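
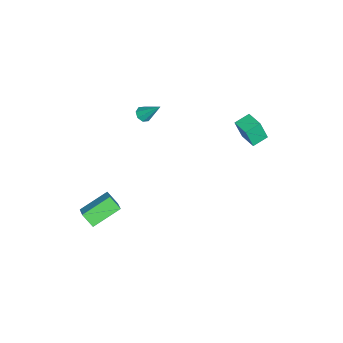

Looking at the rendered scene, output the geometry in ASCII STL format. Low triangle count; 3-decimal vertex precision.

solid 
facet normal -0.680 -0.718 -0.149
outer loop
vertex -2.552 3.045 3.283
vertex -3.277 3.672 3.568
vertex -2.705 3.461 1.976
endloop
endfacet
facet normal 0.725 -0.627 -0.285
outer loop
vertex -1.903 4.308 2.152
vertex -2.552 3.045 3.283
vertex -2.705 3.461 1.976
endloop
endfacet
facet normal -0.680 -0.718 -0.149
outer loop
vertex -2.705 3.461 1.976
vertex -3.277 3.672 3.568
vertex -3.43 4.088 2.261
endloop
endfacet
facet normal -0.111 0.302 -0.947
outer loop
vertex -3.43 4.088 2.261
vertex -1.903 4.308 2.152
vertex -2.705 3.461 1.976
endloop
endfacet
facet normal 0.111 -0.302 0.947
outer loop
vertex -2.552 3.045 3.283
vertex -2.475 4.519 3.744
vertex -3.277 3.672 3.568
endloop
endfacet
facet normal 0.725 -0.627 -0.285
outer loop
vertex -1.75 3.892 3.459
vertex -2.552 3.045 3.283
vertex -1.903 4.308 2.152
endloop
endfacet
facet normal 0.111 -0.302 0.947
outer loop
vertex -1.75 3.892 3.459
vertex -2.475 4.519 3.744
vertex -2.552 3.045 3.283
endloop
endfacet
facet normal -0.725 0.627 0.285
outer loop
vertex -3.277 3.672 3.568
vertex -2.475 4.519 3.744
vertex -3.43 4.088 2.261
endloop
endfacet
facet normal -0.111 0.302 -0.947
outer loop
vertex -2.628 4.935 2.437
vertex -1.903 4.308 2.152
vertex -3.43 4.088 2.261
endloop
endfacet
facet normal -0.725 0.627 0.285
outer loop
vertex -3.43 4.088 2.261
vertex -2.475 4.519 3.744
vertex -2.628 4.935 2.437
endloop
endfacet
facet normal 0.680 0.718 0.149
outer loop
vertex -2.628 4.935 2.437
vertex -1.75 3.892 3.459
vertex -1.903 4.308 2.152
endloop
endfacet
facet normal 0.680 0.718 0.149
outer loop
vertex -2.475 4.519 3.744
vertex -1.75 3.892 3.459
vertex -2.628 4.935 2.437
endloop
endfacet
facet normal -0.640 0.639 0.427
outer loop
vertex 2.819 -2.587 0.596
vertex 3.652 -2.143 1.181
vertex 2.984 -1.936 -0.131
endloop
endfacet
facet normal -0.750 -0.399 -0.528
outer loop
vertex 4.168 -3.117 -0.921
vertex 2.819 -2.587 0.596
vertex 2.984 -1.936 -0.131
endloop
endfacet
facet normal -0.640 0.639 0.427
outer loop
vertex 2.984 -1.936 -0.131
vertex 3.652 -2.143 1.181
vertex 3.816 -1.492 0.453
endloop
endfacet
facet normal 0.165 0.657 -0.735
outer loop
vertex 3.816 -1.492 0.453
vertex 4.168 -3.117 -0.921
vertex 2.984 -1.936 -0.131
endloop
endfacet
facet normal -0.166 -0.658 0.735
outer loop
vertex 2.819 -2.587 0.596
vertex 4.836 -3.324 0.391
vertex 3.652 -2.143 1.181
endloop
endfacet
facet normal -0.750 -0.400 -0.527
outer loop
vertex 4.004 -3.768 -0.193
vertex 2.819 -2.587 0.596
vertex 4.168 -3.117 -0.921
endloop
endfacet
facet normal -0.165 -0.657 0.735
outer loop
vertex 4.004 -3.768 -0.193
vertex 4.836 -3.324 0.391
vertex 2.819 -2.587 0.596
endloop
endfacet
facet normal 0.750 0.400 0.527
outer loop
vertex 3.652 -2.143 1.181
vertex 4.836 -3.324 0.391
vertex 3.816 -1.492 0.453
endloop
endfacet
facet normal 0.166 0.657 -0.735
outer loop
vertex 5.001 -2.673 -0.336
vertex 4.168 -3.117 -0.921
vertex 3.816 -1.492 0.453
endloop
endfacet
facet normal 0.750 0.399 0.528
outer loop
vertex 3.816 -1.492 0.453
vertex 4.836 -3.324 0.391
vertex 5.001 -2.673 -0.336
endloop
endfacet
facet normal 0.640 -0.639 -0.427
outer loop
vertex 5.001 -2.673 -0.336
vertex 4.004 -3.768 -0.193
vertex 4.168 -3.117 -0.921
endloop
endfacet
facet normal 0.640 -0.639 -0.427
outer loop
vertex 4.836 -3.324 0.391
vertex 4.004 -3.768 -0.193
vertex 5.001 -2.673 -0.336
endloop
endfacet
facet normal -0.138 -0.640 -0.756
outer loop
vertex -3.184 -2.804 1.299
vertex -3.677 -2.598 1.215
vertex -3.181 -2.489 1.032
endloop
endfacet
facet normal 0.989 0.091 0.118
outer loop
vertex -3.184 -2.804 1.299
vertex -3.181 -2.489 1.032
vertex -3.443 -1.522 2.485
endloop
endfacet
facet normal -0.138 -0.640 -0.756
outer loop
vertex -3.181 -2.489 1.032
vertex -3.677 -2.598 1.215
vertex -3.467 -2.238 0.872
endloop
endfacet
facet normal 0.718 0.632 -0.291
outer loop
vertex -3.181 -2.489 1.032
vertex -3.467 -2.238 0.872
vertex -3.443 -1.522 2.485
endloop
endfacet
facet normal -0.138 -0.640 -0.756
outer loop
vertex -3.467 -2.238 0.872
vertex -3.677 -2.598 1.215
vertex -3.877 -2.198 0.913
endloop
endfacet
facet normal 0.048 0.913 -0.406
outer loop
vertex -3.467 -2.238 0.872
vertex -3.877 -2.198 0.913
vertex -3.443 -1.522 2.485
endloop
endfacet
facet normal -0.139 -0.640 -0.756
outer loop
vertex -3.877 -2.198 0.913
vertex -3.677 -2.598 1.215
vertex -4.169 -2.392 1.131
endloop
endfacet
facet normal -0.625 0.765 -0.156
outer loop
vertex -3.877 -2.198 0.913
vertex -4.169 -2.392 1.131
vertex -3.443 -1.522 2.485
endloop
endfacet
facet normal -0.139 -0.641 -0.755
outer loop
vertex -4.169 -2.392 1.131
vertex -3.677 -2.598 1.215
vertex -4.173 -2.707 1.399
endloop
endfacet
facet normal -0.910 0.276 0.311
outer loop
vertex -4.169 -2.392 1.131
vertex -4.173 -2.707 1.399
vertex -3.443 -1.522 2.485
endloop
endfacet
facet normal -0.139 -0.641 -0.755
outer loop
vertex -4.173 -2.707 1.399
vertex -3.677 -2.598 1.215
vertex -3.886 -2.958 1.559
endloop
endfacet
facet normal -0.638 -0.269 0.722
outer loop
vertex -4.173 -2.707 1.399
vertex -3.886 -2.958 1.559
vertex -3.443 -1.522 2.485
endloop
endfacet
facet normal -0.138 -0.641 -0.755
outer loop
vertex -3.886 -2.958 1.559
vertex -3.677 -2.598 1.215
vertex -3.477 -2.998 1.518
endloop
endfacet
facet normal 0.030 -0.548 0.836
outer loop
vertex -3.886 -2.958 1.559
vertex -3.477 -2.998 1.518
vertex -3.443 -1.522 2.485
endloop
endfacet
facet normal -0.139 -0.641 -0.755
outer loop
vertex -3.477 -2.998 1.518
vertex -3.677 -2.598 1.215
vertex -3.184 -2.804 1.299
endloop
endfacet
facet normal 0.704 -0.401 0.587
outer loop
vertex -3.477 -2.998 1.518
vertex -3.184 -2.804 1.299
vertex -3.443 -1.522 2.485
endloop
endfacet

endsolid


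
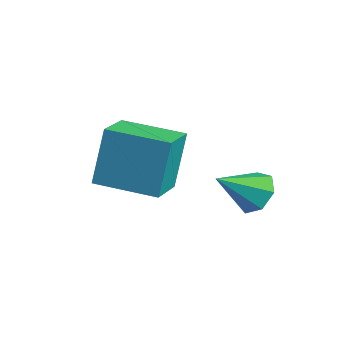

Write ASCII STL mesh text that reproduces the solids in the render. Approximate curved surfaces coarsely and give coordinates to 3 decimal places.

solid 
facet normal -0.732 0.651 -0.200
outer loop
vertex -1.97 -3.731 3.689
vertex -0.622 -2.286 3.456
vertex -1.829 -4.183 1.705
endloop
endfacet
facet normal -0.678 -0.726 0.117
outer loop
vertex -0.738 -5.154 2.004
vertex -1.97 -3.731 3.689
vertex -1.829 -4.183 1.705
endloop
endfacet
facet normal -0.732 0.651 -0.201
outer loop
vertex -1.829 -4.183 1.705
vertex -0.622 -2.286 3.456
vertex -0.48 -2.739 1.472
endloop
endfacet
facet normal 0.069 -0.222 -0.973
outer loop
vertex -0.48 -2.739 1.472
vertex -0.738 -5.154 2.004
vertex -1.829 -4.183 1.705
endloop
endfacet
facet normal -0.069 0.222 0.973
outer loop
vertex -1.97 -3.731 3.689
vertex 0.469 -3.257 3.755
vertex -0.622 -2.286 3.456
endloop
endfacet
facet normal -0.678 -0.726 0.117
outer loop
vertex -0.88 -4.701 3.988
vertex -1.97 -3.731 3.689
vertex -0.738 -5.154 2.004
endloop
endfacet
facet normal -0.069 0.222 0.973
outer loop
vertex -0.88 -4.701 3.988
vertex 0.469 -3.257 3.755
vertex -1.97 -3.731 3.689
endloop
endfacet
facet normal 0.678 0.726 -0.117
outer loop
vertex -0.622 -2.286 3.456
vertex 0.469 -3.257 3.755
vertex -0.48 -2.739 1.472
endloop
endfacet
facet normal 0.070 -0.222 -0.973
outer loop
vertex 0.61 -3.709 1.771
vertex -0.738 -5.154 2.004
vertex -0.48 -2.739 1.472
endloop
endfacet
facet normal 0.678 0.726 -0.117
outer loop
vertex -0.48 -2.739 1.472
vertex 0.469 -3.257 3.755
vertex 0.61 -3.709 1.771
endloop
endfacet
facet normal 0.732 -0.651 0.201
outer loop
vertex 0.61 -3.709 1.771
vertex -0.88 -4.701 3.988
vertex -0.738 -5.154 2.004
endloop
endfacet
facet normal 0.732 -0.651 0.200
outer loop
vertex 0.469 -3.257 3.755
vertex -0.88 -4.701 3.988
vertex 0.61 -3.709 1.771
endloop
endfacet
facet normal -0.036 0.827 -0.561
outer loop
vertex 2.658 -1.172 2.422
vertex 1.983 -1.4 2.129
vertex 2.114 -0.97 2.754
endloop
endfacet
facet normal 0.542 0.084 0.836
outer loop
vertex 2.658 -1.172 2.422
vertex 2.114 -0.97 2.754
vertex 2.037 -2.64 2.971
endloop
endfacet
facet normal -0.036 0.827 -0.561
outer loop
vertex 2.114 -0.97 2.754
vertex 1.983 -1.4 2.129
vertex 1.472 -1.092 2.616
endloop
endfacet
facet normal -0.233 0.136 0.963
outer loop
vertex 2.114 -0.97 2.754
vertex 1.472 -1.092 2.616
vertex 2.037 -2.64 2.971
endloop
endfacet
facet normal -0.036 0.827 -0.561
outer loop
vertex 1.472 -1.092 2.616
vertex 1.983 -1.4 2.129
vertex 1.214 -1.446 2.111
endloop
endfacet
facet normal -0.821 -0.175 0.543
outer loop
vertex 1.472 -1.092 2.616
vertex 1.214 -1.446 2.111
vertex 2.037 -2.64 2.971
endloop
endfacet
facet normal -0.036 0.827 -0.561
outer loop
vertex 1.214 -1.446 2.111
vertex 1.983 -1.4 2.129
vertex 1.536 -1.765 1.62
endloop
endfacet
facet normal -0.779 -0.617 -0.110
outer loop
vertex 1.214 -1.446 2.111
vertex 1.536 -1.765 1.62
vertex 2.037 -2.64 2.971
endloop
endfacet
facet normal -0.037 0.827 -0.561
outer loop
vertex 1.536 -1.765 1.62
vertex 1.983 -1.4 2.129
vertex 2.194 -1.809 1.512
endloop
endfacet
facet normal -0.139 -0.854 -0.501
outer loop
vertex 1.536 -1.765 1.62
vertex 2.194 -1.809 1.512
vertex 2.037 -2.64 2.971
endloop
endfacet
facet normal -0.036 0.827 -0.561
outer loop
vertex 2.194 -1.809 1.512
vertex 1.983 -1.4 2.129
vertex 2.693 -1.545 1.869
endloop
endfacet
facet normal 0.618 -0.710 -0.338
outer loop
vertex 2.194 -1.809 1.512
vertex 2.693 -1.545 1.869
vertex 2.037 -2.64 2.971
endloop
endfacet
facet normal -0.036 0.827 -0.560
outer loop
vertex 2.693 -1.545 1.869
vertex 1.983 -1.4 2.129
vertex 2.658 -1.172 2.422
endloop
endfacet
facet normal 0.921 -0.294 0.256
outer loop
vertex 2.693 -1.545 1.869
vertex 2.658 -1.172 2.422
vertex 2.037 -2.64 2.971
endloop
endfacet

endsolid


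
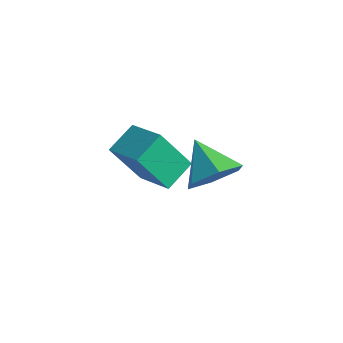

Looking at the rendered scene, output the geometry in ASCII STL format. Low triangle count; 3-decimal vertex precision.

solid 
facet normal -0.343 -0.419 0.840
outer loop
vertex -2.223 0.579 1.4
vertex -2.338 1.765 1.945
vertex -3.775 0.694 0.823
endloop
endfacet
facet normal 0.087 -0.905 -0.415
outer loop
vertex -3.102 1.515 -0.825
vertex -2.223 0.579 1.4
vertex -3.775 0.694 0.823
endloop
endfacet
facet normal -0.344 -0.419 0.840
outer loop
vertex -3.775 0.694 0.823
vertex -2.338 1.765 1.945
vertex -3.89 1.88 1.367
endloop
endfacet
facet normal -0.935 0.069 -0.348
outer loop
vertex -3.89 1.88 1.367
vertex -3.102 1.515 -0.825
vertex -3.775 0.694 0.823
endloop
endfacet
facet normal 0.935 -0.069 0.348
outer loop
vertex -2.223 0.579 1.4
vertex -1.665 2.586 0.297
vertex -2.338 1.765 1.945
endloop
endfacet
facet normal 0.088 -0.905 -0.415
outer loop
vertex -1.55 1.4 -0.247
vertex -2.223 0.579 1.4
vertex -3.102 1.515 -0.825
endloop
endfacet
facet normal 0.935 -0.069 0.348
outer loop
vertex -1.55 1.4 -0.247
vertex -1.665 2.586 0.297
vertex -2.223 0.579 1.4
endloop
endfacet
facet normal -0.088 0.905 0.415
outer loop
vertex -2.338 1.765 1.945
vertex -1.665 2.586 0.297
vertex -3.89 1.88 1.367
endloop
endfacet
facet normal -0.935 0.069 -0.348
outer loop
vertex -3.217 2.701 -0.28
vertex -3.102 1.515 -0.825
vertex -3.89 1.88 1.367
endloop
endfacet
facet normal -0.087 0.905 0.416
outer loop
vertex -3.89 1.88 1.367
vertex -1.665 2.586 0.297
vertex -3.217 2.701 -0.28
endloop
endfacet
facet normal 0.344 0.419 -0.840
outer loop
vertex -3.217 2.701 -0.28
vertex -1.55 1.4 -0.247
vertex -3.102 1.515 -0.825
endloop
endfacet
facet normal 0.344 0.419 -0.841
outer loop
vertex -1.665 2.586 0.297
vertex -1.55 1.4 -0.247
vertex -3.217 2.701 -0.28
endloop
endfacet
facet normal 0.808 -0.191 -0.557
outer loop
vertex 1.637 0.633 3.459
vertex 1.126 0.967 2.604
vertex 1.684 1.645 3.181
endloop
endfacet
facet normal 0.111 0.258 0.960
outer loop
vertex 1.637 0.633 3.459
vertex 1.684 1.645 3.181
vertex -0.166 1.273 3.496
endloop
endfacet
facet normal 0.808 -0.191 -0.557
outer loop
vertex 1.684 1.645 3.181
vertex 1.126 0.967 2.604
vertex 1.174 1.978 2.326
endloop
endfacet
facet normal -0.110 0.902 0.417
outer loop
vertex 1.684 1.645 3.181
vertex 1.174 1.978 2.326
vertex -0.166 1.273 3.496
endloop
endfacet
facet normal 0.808 -0.192 -0.557
outer loop
vertex 1.174 1.978 2.326
vertex 1.126 0.967 2.604
vertex 0.616 1.301 1.749
endloop
endfacet
facet normal -0.620 0.738 -0.266
outer loop
vertex 1.174 1.978 2.326
vertex 0.616 1.301 1.749
vertex -0.166 1.273 3.496
endloop
endfacet
facet normal 0.808 -0.191 -0.557
outer loop
vertex 0.616 1.301 1.749
vertex 1.126 0.967 2.604
vertex 0.569 0.289 2.028
endloop
endfacet
facet normal -0.910 -0.070 -0.408
outer loop
vertex 0.616 1.301 1.749
vertex 0.569 0.289 2.028
vertex -0.166 1.273 3.496
endloop
endfacet
facet normal 0.808 -0.191 -0.557
outer loop
vertex 0.569 0.289 2.028
vertex 1.126 0.967 2.604
vertex 1.079 -0.044 2.883
endloop
endfacet
facet normal -0.689 -0.713 0.133
outer loop
vertex 0.569 0.289 2.028
vertex 1.079 -0.044 2.883
vertex -0.166 1.273 3.496
endloop
endfacet
facet normal 0.808 -0.191 -0.558
outer loop
vertex 1.079 -0.044 2.883
vertex 1.126 0.967 2.604
vertex 1.637 0.633 3.459
endloop
endfacet
facet normal -0.178 -0.548 0.817
outer loop
vertex 1.079 -0.044 2.883
vertex 1.637 0.633 3.459
vertex -0.166 1.273 3.496
endloop
endfacet

endsolid


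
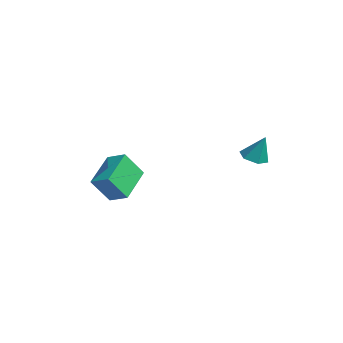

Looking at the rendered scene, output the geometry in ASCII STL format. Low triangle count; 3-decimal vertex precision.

solid 
facet normal -0.769 -0.532 -0.355
outer loop
vertex 0.126 -3.669 0.254
vertex -0.883 -2.698 0.986
vertex 0.092 -2.958 -0.737
endloop
endfacet
facet normal 0.638 -0.615 -0.463
outer loop
vertex 0.723 -2.522 -0.446
vertex 0.126 -3.669 0.254
vertex 0.092 -2.958 -0.737
endloop
endfacet
facet normal -0.769 -0.532 -0.355
outer loop
vertex 0.092 -2.958 -0.737
vertex -0.883 -2.698 0.986
vertex -0.917 -1.987 -0.005
endloop
endfacet
facet normal -0.028 0.583 -0.812
outer loop
vertex -0.917 -1.987 -0.005
vertex 0.723 -2.522 -0.446
vertex 0.092 -2.958 -0.737
endloop
endfacet
facet normal 0.028 -0.583 0.812
outer loop
vertex 0.126 -3.669 0.254
vertex -0.252 -2.262 1.277
vertex -0.883 -2.698 0.986
endloop
endfacet
facet normal 0.638 -0.615 -0.463
outer loop
vertex 0.757 -3.233 0.545
vertex 0.126 -3.669 0.254
vertex 0.723 -2.522 -0.446
endloop
endfacet
facet normal 0.028 -0.583 0.812
outer loop
vertex 0.757 -3.233 0.545
vertex -0.252 -2.262 1.277
vertex 0.126 -3.669 0.254
endloop
endfacet
facet normal -0.638 0.615 0.463
outer loop
vertex -0.883 -2.698 0.986
vertex -0.252 -2.262 1.277
vertex -0.917 -1.987 -0.005
endloop
endfacet
facet normal -0.028 0.583 -0.812
outer loop
vertex -0.286 -1.551 0.286
vertex 0.723 -2.522 -0.446
vertex -0.917 -1.987 -0.005
endloop
endfacet
facet normal -0.638 0.615 0.463
outer loop
vertex -0.917 -1.987 -0.005
vertex -0.252 -2.262 1.277
vertex -0.286 -1.551 0.286
endloop
endfacet
facet normal 0.769 0.532 0.355
outer loop
vertex -0.286 -1.551 0.286
vertex 0.757 -3.233 0.545
vertex 0.723 -2.522 -0.446
endloop
endfacet
facet normal 0.769 0.532 0.355
outer loop
vertex -0.252 -2.262 1.277
vertex 0.757 -3.233 0.545
vertex -0.286 -1.551 0.286
endloop
endfacet
facet normal -0.286 -0.272 -0.919
outer loop
vertex 2.25 2.12 1.166
vertex 1.964 1.702 1.379
vertex 1.723 2.191 1.309
endloop
endfacet
facet normal 0.158 0.983 0.095
outer loop
vertex 2.25 2.12 1.166
vertex 1.723 2.191 1.309
vertex 2.276 1.998 2.381
endloop
endfacet
facet normal -0.286 -0.272 -0.919
outer loop
vertex 1.723 2.191 1.309
vertex 1.964 1.702 1.379
vertex 1.438 1.772 1.522
endloop
endfacet
facet normal -0.624 0.647 0.438
outer loop
vertex 1.723 2.191 1.309
vertex 1.438 1.772 1.522
vertex 2.276 1.998 2.381
endloop
endfacet
facet normal -0.286 -0.272 -0.919
outer loop
vertex 1.438 1.772 1.522
vertex 1.964 1.702 1.379
vertex 1.678 1.283 1.592
endloop
endfacet
facet normal -0.667 -0.226 0.710
outer loop
vertex 1.438 1.772 1.522
vertex 1.678 1.283 1.592
vertex 2.276 1.998 2.381
endloop
endfacet
facet normal -0.284 -0.273 -0.919
outer loop
vertex 1.678 1.283 1.592
vertex 1.964 1.702 1.379
vertex 2.205 1.212 1.45
endloop
endfacet
facet normal 0.070 -0.765 0.640
outer loop
vertex 1.678 1.283 1.592
vertex 2.205 1.212 1.45
vertex 2.276 1.998 2.381
endloop
endfacet
facet normal -0.287 -0.274 -0.918
outer loop
vertex 2.205 1.212 1.45
vertex 1.964 1.702 1.379
vertex 2.49 1.631 1.236
endloop
endfacet
facet normal 0.853 -0.429 0.297
outer loop
vertex 2.205 1.212 1.45
vertex 2.49 1.631 1.236
vertex 2.276 1.998 2.381
endloop
endfacet
facet normal -0.286 -0.272 -0.919
outer loop
vertex 2.49 1.631 1.236
vertex 1.964 1.702 1.379
vertex 2.25 2.12 1.166
endloop
endfacet
facet normal 0.896 0.443 0.025
outer loop
vertex 2.49 1.631 1.236
vertex 2.25 2.12 1.166
vertex 2.276 1.998 2.381
endloop
endfacet

endsolid


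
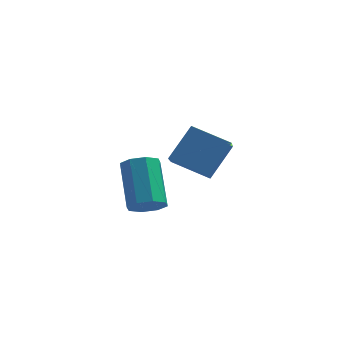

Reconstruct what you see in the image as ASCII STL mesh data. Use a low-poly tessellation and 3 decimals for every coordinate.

solid 
facet normal 0.305 -0.607 -0.734
outer loop
vertex 2.266 -0.511 2.386
vertex 1.562 -0.488 2.074
vertex 2.205 -0.071 1.997
endloop
endfacet
facet normal 0.946 0.277 0.165
outer loop
vertex 2.266 -0.511 2.386
vertex 2.205 -0.071 1.997
vertex 1.602 0.806 3.978
endloop
endfacet
facet normal 0.946 0.278 0.165
outer loop
vertex 1.602 0.806 3.978
vertex 2.205 -0.071 1.997
vertex 1.541 1.245 3.59
endloop
endfacet
facet normal -0.306 0.606 0.734
outer loop
vertex 1.602 0.806 3.978
vertex 1.541 1.245 3.59
vertex 0.898 0.828 3.666
endloop
endfacet
facet normal 0.305 -0.607 -0.734
outer loop
vertex 2.205 -0.071 1.997
vertex 1.562 -0.488 2.074
vertex 1.768 0.124 1.654
endloop
endfacet
facet normal 0.596 0.723 -0.349
outer loop
vertex 2.205 -0.071 1.997
vertex 1.768 0.124 1.654
vertex 1.541 1.245 3.59
endloop
endfacet
facet normal 0.597 0.723 -0.349
outer loop
vertex 1.541 1.245 3.59
vertex 1.768 0.124 1.654
vertex 1.104 1.44 3.246
endloop
endfacet
facet normal -0.307 0.607 0.733
outer loop
vertex 1.541 1.245 3.59
vertex 1.104 1.44 3.246
vertex 0.898 0.828 3.666
endloop
endfacet
facet normal 0.307 -0.607 -0.733
outer loop
vertex 1.768 0.124 1.654
vertex 1.562 -0.488 2.074
vertex 1.21 -0.04 1.556
endloop
endfacet
facet normal -0.103 0.745 -0.659
outer loop
vertex 1.768 0.124 1.654
vertex 1.21 -0.04 1.556
vertex 1.104 1.44 3.246
endloop
endfacet
facet normal -0.103 0.745 -0.659
outer loop
vertex 1.104 1.44 3.246
vertex 1.21 -0.04 1.556
vertex 0.546 1.277 3.149
endloop
endfacet
facet normal -0.305 0.607 0.734
outer loop
vertex 1.104 1.44 3.246
vertex 0.546 1.277 3.149
vertex 0.898 0.828 3.666
endloop
endfacet
facet normal 0.306 -0.607 -0.733
outer loop
vertex 1.21 -0.04 1.556
vertex 1.562 -0.488 2.074
vertex 0.858 -0.466 1.762
endloop
endfacet
facet normal -0.742 0.331 -0.583
outer loop
vertex 1.21 -0.04 1.556
vertex 0.858 -0.466 1.762
vertex 0.546 1.277 3.149
endloop
endfacet
facet normal -0.741 0.332 -0.584
outer loop
vertex 0.546 1.277 3.149
vertex 0.858 -0.466 1.762
vertex 0.194 0.851 3.354
endloop
endfacet
facet normal -0.306 0.606 0.734
outer loop
vertex 0.546 1.277 3.149
vertex 0.194 0.851 3.354
vertex 0.898 0.828 3.666
endloop
endfacet
facet normal 0.306 -0.606 -0.734
outer loop
vertex 0.858 -0.466 1.762
vertex 1.562 -0.488 2.074
vertex 0.919 -0.905 2.15
endloop
endfacet
facet normal -0.946 -0.277 -0.165
outer loop
vertex 0.858 -0.466 1.762
vertex 0.919 -0.905 2.15
vertex 0.194 0.851 3.354
endloop
endfacet
facet normal -0.946 -0.277 -0.165
outer loop
vertex 0.194 0.851 3.354
vertex 0.919 -0.905 2.15
vertex 0.255 0.411 3.743
endloop
endfacet
facet normal -0.305 0.607 0.734
outer loop
vertex 0.194 0.851 3.354
vertex 0.255 0.411 3.743
vertex 0.898 0.828 3.666
endloop
endfacet
facet normal 0.307 -0.607 -0.733
outer loop
vertex 0.919 -0.905 2.15
vertex 1.562 -0.488 2.074
vertex 1.356 -1.1 2.494
endloop
endfacet
facet normal -0.597 -0.723 0.348
outer loop
vertex 0.919 -0.905 2.15
vertex 1.356 -1.1 2.494
vertex 0.255 0.411 3.743
endloop
endfacet
facet normal -0.596 -0.723 0.349
outer loop
vertex 0.255 0.411 3.743
vertex 1.356 -1.1 2.494
vertex 0.692 0.216 4.086
endloop
endfacet
facet normal -0.305 0.607 0.734
outer loop
vertex 0.255 0.411 3.743
vertex 0.692 0.216 4.086
vertex 0.898 0.828 3.666
endloop
endfacet
facet normal 0.305 -0.607 -0.734
outer loop
vertex 1.356 -1.1 2.494
vertex 1.562 -0.488 2.074
vertex 1.914 -0.937 2.591
endloop
endfacet
facet normal 0.103 -0.745 0.659
outer loop
vertex 1.356 -1.1 2.494
vertex 1.914 -0.937 2.591
vertex 0.692 0.216 4.086
endloop
endfacet
facet normal 0.103 -0.745 0.659
outer loop
vertex 0.692 0.216 4.086
vertex 1.914 -0.937 2.591
vertex 1.25 0.38 4.184
endloop
endfacet
facet normal -0.307 0.607 0.733
outer loop
vertex 0.692 0.216 4.086
vertex 1.25 0.38 4.184
vertex 0.898 0.828 3.666
endloop
endfacet
facet normal 0.306 -0.606 -0.734
outer loop
vertex 1.914 -0.937 2.591
vertex 1.562 -0.488 2.074
vertex 2.266 -0.511 2.386
endloop
endfacet
facet normal 0.741 -0.332 0.583
outer loop
vertex 1.914 -0.937 2.591
vertex 2.266 -0.511 2.386
vertex 1.25 0.38 4.184
endloop
endfacet
facet normal 0.742 -0.331 0.583
outer loop
vertex 1.25 0.38 4.184
vertex 2.266 -0.511 2.386
vertex 1.602 0.806 3.978
endloop
endfacet
facet normal -0.306 0.607 0.733
outer loop
vertex 1.25 0.38 4.184
vertex 1.602 0.806 3.978
vertex 0.898 0.828 3.666
endloop
endfacet
facet normal -0.356 -0.509 -0.784
outer loop
vertex 1.425 2.677 3.192
vertex 1.088 4.218 2.345
vertex 3.008 2.641 2.496
endloop
endfacet
facet normal 0.188 -0.861 0.473
outer loop
vertex 3.652 3.562 3.915
vertex 1.425 2.677 3.192
vertex 3.008 2.641 2.496
endloop
endfacet
facet normal -0.356 -0.509 -0.784
outer loop
vertex 3.008 2.641 2.496
vertex 1.088 4.218 2.345
vertex 2.671 4.182 1.649
endloop
endfacet
facet normal 0.915 -0.021 -0.402
outer loop
vertex 2.671 4.182 1.649
vertex 3.652 3.562 3.915
vertex 3.008 2.641 2.496
endloop
endfacet
facet normal -0.915 0.021 0.402
outer loop
vertex 1.425 2.677 3.192
vertex 1.732 5.139 3.764
vertex 1.088 4.218 2.345
endloop
endfacet
facet normal 0.188 -0.861 0.473
outer loop
vertex 2.069 3.598 4.611
vertex 1.425 2.677 3.192
vertex 3.652 3.562 3.915
endloop
endfacet
facet normal -0.915 0.021 0.402
outer loop
vertex 2.069 3.598 4.611
vertex 1.732 5.139 3.764
vertex 1.425 2.677 3.192
endloop
endfacet
facet normal -0.188 0.861 -0.473
outer loop
vertex 1.088 4.218 2.345
vertex 1.732 5.139 3.764
vertex 2.671 4.182 1.649
endloop
endfacet
facet normal 0.915 -0.021 -0.402
outer loop
vertex 3.315 5.103 3.068
vertex 3.652 3.562 3.915
vertex 2.671 4.182 1.649
endloop
endfacet
facet normal -0.188 0.861 -0.473
outer loop
vertex 2.671 4.182 1.649
vertex 1.732 5.139 3.764
vertex 3.315 5.103 3.068
endloop
endfacet
facet normal 0.356 0.509 0.784
outer loop
vertex 3.315 5.103 3.068
vertex 2.069 3.598 4.611
vertex 3.652 3.562 3.915
endloop
endfacet
facet normal 0.356 0.509 0.784
outer loop
vertex 1.732 5.139 3.764
vertex 2.069 3.598 4.611
vertex 3.315 5.103 3.068
endloop
endfacet

endsolid


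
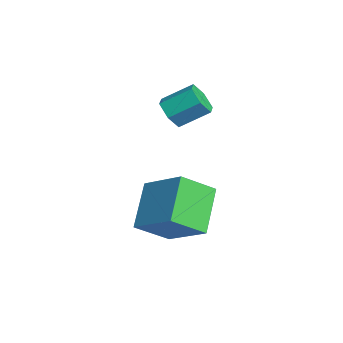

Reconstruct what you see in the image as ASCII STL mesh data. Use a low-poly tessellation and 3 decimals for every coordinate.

solid 
facet normal -0.177 -0.819 -0.546
outer loop
vertex -0.091 -1.354 2.544
vertex -0.707 -1.145 2.43
vertex -0.219 -0.976 2.018
endloop
endfacet
facet normal 0.965 -0.034 -0.260
outer loop
vertex -0.091 -1.354 2.544
vertex -0.219 -0.976 2.018
vertex 0.122 -0.363 3.205
endloop
endfacet
facet normal 0.965 -0.034 -0.260
outer loop
vertex 0.122 -0.363 3.205
vertex -0.219 -0.976 2.018
vertex -0.006 0.015 2.679
endloop
endfacet
facet normal 0.175 0.819 0.546
outer loop
vertex 0.122 -0.363 3.205
vertex -0.006 0.015 2.679
vertex -0.493 -0.155 3.09
endloop
endfacet
facet normal -0.177 -0.819 -0.546
outer loop
vertex -0.219 -0.976 2.018
vertex -0.707 -1.145 2.43
vertex -0.835 -0.767 1.904
endloop
endfacet
facet normal 0.314 0.479 -0.820
outer loop
vertex -0.219 -0.976 2.018
vertex -0.835 -0.767 1.904
vertex -0.006 0.015 2.679
endloop
endfacet
facet normal 0.315 0.479 -0.820
outer loop
vertex -0.006 0.015 2.679
vertex -0.835 -0.767 1.904
vertex -0.621 0.224 2.565
endloop
endfacet
facet normal 0.177 0.818 0.547
outer loop
vertex -0.006 0.015 2.679
vertex -0.621 0.224 2.565
vertex -0.493 -0.155 3.09
endloop
endfacet
facet normal -0.175 -0.819 -0.546
outer loop
vertex -0.835 -0.767 1.904
vertex -0.707 -1.145 2.43
vertex -1.322 -0.937 2.315
endloop
endfacet
facet normal -0.651 0.513 -0.559
outer loop
vertex -0.835 -0.767 1.904
vertex -1.322 -0.937 2.315
vertex -0.621 0.224 2.565
endloop
endfacet
facet normal -0.650 0.513 -0.560
outer loop
vertex -0.621 0.224 2.565
vertex -1.322 -0.937 2.315
vertex -1.109 0.054 2.976
endloop
endfacet
facet normal 0.176 0.818 0.548
outer loop
vertex -0.621 0.224 2.565
vertex -1.109 0.054 2.976
vertex -0.493 -0.155 3.09
endloop
endfacet
facet normal -0.175 -0.819 -0.546
outer loop
vertex -1.322 -0.937 2.315
vertex -0.707 -1.145 2.43
vertex -1.194 -1.315 2.841
endloop
endfacet
facet normal -0.965 0.034 0.260
outer loop
vertex -1.322 -0.937 2.315
vertex -1.194 -1.315 2.841
vertex -1.109 0.054 2.976
endloop
endfacet
facet normal -0.965 0.034 0.260
outer loop
vertex -1.109 0.054 2.976
vertex -1.194 -1.315 2.841
vertex -0.981 -0.324 3.502
endloop
endfacet
facet normal 0.177 0.819 0.546
outer loop
vertex -1.109 0.054 2.976
vertex -0.981 -0.324 3.502
vertex -0.493 -0.155 3.09
endloop
endfacet
facet normal -0.177 -0.818 -0.547
outer loop
vertex -1.194 -1.315 2.841
vertex -0.707 -1.145 2.43
vertex -0.579 -1.524 2.955
endloop
endfacet
facet normal -0.315 -0.479 0.819
outer loop
vertex -1.194 -1.315 2.841
vertex -0.579 -1.524 2.955
vertex -0.981 -0.324 3.502
endloop
endfacet
facet normal -0.314 -0.479 0.820
outer loop
vertex -0.981 -0.324 3.502
vertex -0.579 -1.524 2.955
vertex -0.365 -0.533 3.616
endloop
endfacet
facet normal 0.177 0.819 0.546
outer loop
vertex -0.981 -0.324 3.502
vertex -0.365 -0.533 3.616
vertex -0.493 -0.155 3.09
endloop
endfacet
facet normal -0.176 -0.818 -0.548
outer loop
vertex -0.579 -1.524 2.955
vertex -0.707 -1.145 2.43
vertex -0.091 -1.354 2.544
endloop
endfacet
facet normal 0.650 -0.514 0.560
outer loop
vertex -0.579 -1.524 2.955
vertex -0.091 -1.354 2.544
vertex -0.365 -0.533 3.616
endloop
endfacet
facet normal 0.651 -0.513 0.559
outer loop
vertex -0.365 -0.533 3.616
vertex -0.091 -1.354 2.544
vertex 0.122 -0.363 3.205
endloop
endfacet
facet normal 0.175 0.819 0.546
outer loop
vertex -0.365 -0.533 3.616
vertex 0.122 -0.363 3.205
vertex -0.493 -0.155 3.09
endloop
endfacet
facet normal -0.690 0.338 0.640
outer loop
vertex 1.144 -2.382 0.381
vertex 2.425 -1.518 1.304
vertex 0.954 -1.233 -0.431
endloop
endfacet
facet normal -0.712 -0.480 -0.513
outer loop
vertex 2.195 -1.842 -1.584
vertex 1.144 -2.382 0.381
vertex 0.954 -1.233 -0.431
endloop
endfacet
facet normal -0.690 0.338 0.640
outer loop
vertex 0.954 -1.233 -0.431
vertex 2.425 -1.518 1.304
vertex 2.235 -0.369 0.492
endloop
endfacet
facet normal -0.134 0.809 -0.572
outer loop
vertex 2.235 -0.369 0.492
vertex 2.195 -1.842 -1.584
vertex 0.954 -1.233 -0.431
endloop
endfacet
facet normal 0.134 -0.809 0.572
outer loop
vertex 1.144 -2.382 0.381
vertex 3.666 -2.127 0.151
vertex 2.425 -1.518 1.304
endloop
endfacet
facet normal -0.712 -0.480 -0.513
outer loop
vertex 2.385 -2.991 -0.772
vertex 1.144 -2.382 0.381
vertex 2.195 -1.842 -1.584
endloop
endfacet
facet normal 0.134 -0.809 0.572
outer loop
vertex 2.385 -2.991 -0.772
vertex 3.666 -2.127 0.151
vertex 1.144 -2.382 0.381
endloop
endfacet
facet normal 0.712 0.480 0.513
outer loop
vertex 2.425 -1.518 1.304
vertex 3.666 -2.127 0.151
vertex 2.235 -0.369 0.492
endloop
endfacet
facet normal -0.134 0.809 -0.572
outer loop
vertex 3.476 -0.978 -0.661
vertex 2.195 -1.842 -1.584
vertex 2.235 -0.369 0.492
endloop
endfacet
facet normal 0.712 0.480 0.513
outer loop
vertex 2.235 -0.369 0.492
vertex 3.666 -2.127 0.151
vertex 3.476 -0.978 -0.661
endloop
endfacet
facet normal 0.690 -0.338 -0.640
outer loop
vertex 3.476 -0.978 -0.661
vertex 2.385 -2.991 -0.772
vertex 2.195 -1.842 -1.584
endloop
endfacet
facet normal 0.690 -0.338 -0.640
outer loop
vertex 3.666 -2.127 0.151
vertex 2.385 -2.991 -0.772
vertex 3.476 -0.978 -0.661
endloop
endfacet

endsolid


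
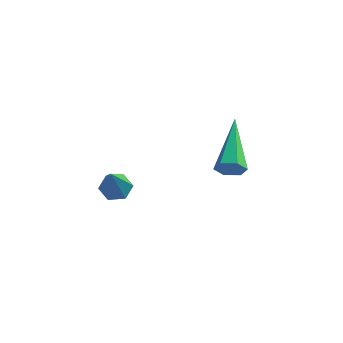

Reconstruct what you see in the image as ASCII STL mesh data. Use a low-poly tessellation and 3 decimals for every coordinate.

solid 
facet normal -0.203 0.583 -0.787
outer loop
vertex -3.292 2.945 -2.995
vertex -3.726 3.153 -2.729
vertex -3.233 3.392 -2.679
endloop
endfacet
facet normal 0.994 -0.108 -0.032
outer loop
vertex -3.292 2.945 -2.995
vertex -3.233 3.392 -2.679
vertex -3.334 2.027 -1.211
endloop
endfacet
facet normal -0.203 0.584 -0.786
outer loop
vertex -3.233 3.392 -2.679
vertex -3.726 3.153 -2.729
vertex -3.667 3.599 -2.413
endloop
endfacet
facet normal 0.611 0.559 0.561
outer loop
vertex -3.233 3.392 -2.679
vertex -3.667 3.599 -2.413
vertex -3.334 2.027 -1.211
endloop
endfacet
facet normal -0.203 0.584 -0.786
outer loop
vertex -3.667 3.599 -2.413
vertex -3.726 3.153 -2.729
vertex -4.16 3.36 -2.463
endloop
endfacet
facet normal -0.335 0.527 0.781
outer loop
vertex -3.667 3.599 -2.413
vertex -4.16 3.36 -2.463
vertex -3.334 2.027 -1.211
endloop
endfacet
facet normal -0.203 0.584 -0.786
outer loop
vertex -4.16 3.36 -2.463
vertex -3.726 3.153 -2.729
vertex -4.219 2.914 -2.779
endloop
endfacet
facet normal -0.896 -0.171 0.409
outer loop
vertex -4.16 3.36 -2.463
vertex -4.219 2.914 -2.779
vertex -3.334 2.027 -1.211
endloop
endfacet
facet normal -0.203 0.583 -0.787
outer loop
vertex -4.219 2.914 -2.779
vertex -3.726 3.153 -2.729
vertex -3.785 2.706 -3.045
endloop
endfacet
facet normal -0.514 -0.838 -0.184
outer loop
vertex -4.219 2.914 -2.779
vertex -3.785 2.706 -3.045
vertex -3.334 2.027 -1.211
endloop
endfacet
facet normal -0.203 0.583 -0.787
outer loop
vertex -3.785 2.706 -3.045
vertex -3.726 3.153 -2.729
vertex -3.292 2.945 -2.995
endloop
endfacet
facet normal 0.432 -0.806 -0.405
outer loop
vertex -3.785 2.706 -3.045
vertex -3.292 2.945 -2.995
vertex -3.334 2.027 -1.211
endloop
endfacet
facet normal 0.291 -0.854 -0.431
outer loop
vertex 0.659 2.331 0.252
vertex 0.397 2.454 -0.168
vertex 0.884 2.596 -0.121
endloop
endfacet
facet normal 0.773 0.195 0.604
outer loop
vertex 0.659 2.331 0.252
vertex 0.884 2.596 -0.121
vertex -0.217 4.266 0.748
endloop
endfacet
facet normal 0.291 -0.854 -0.431
outer loop
vertex 0.884 2.596 -0.121
vertex 0.397 2.454 -0.168
vertex 0.622 2.719 -0.541
endloop
endfacet
facet normal 0.732 0.625 -0.273
outer loop
vertex 0.884 2.596 -0.121
vertex 0.622 2.719 -0.541
vertex -0.217 4.266 0.748
endloop
endfacet
facet normal 0.288 -0.854 -0.433
outer loop
vertex 0.622 2.719 -0.541
vertex 0.397 2.454 -0.168
vertex 0.134 2.578 -0.587
endloop
endfacet
facet normal -0.100 0.604 -0.790
outer loop
vertex 0.622 2.719 -0.541
vertex 0.134 2.578 -0.587
vertex -0.217 4.266 0.748
endloop
endfacet
facet normal 0.288 -0.854 -0.433
outer loop
vertex 0.134 2.578 -0.587
vertex 0.397 2.454 -0.168
vertex -0.091 2.313 -0.214
endloop
endfacet
facet normal -0.891 0.153 -0.428
outer loop
vertex 0.134 2.578 -0.587
vertex -0.091 2.313 -0.214
vertex -0.217 4.266 0.748
endloop
endfacet
facet normal 0.288 -0.855 -0.431
outer loop
vertex -0.091 2.313 -0.214
vertex 0.397 2.454 -0.168
vertex 0.171 2.19 0.205
endloop
endfacet
facet normal -0.849 -0.276 0.450
outer loop
vertex -0.091 2.313 -0.214
vertex 0.171 2.19 0.205
vertex -0.217 4.266 0.748
endloop
endfacet
facet normal 0.289 -0.855 -0.430
outer loop
vertex 0.171 2.19 0.205
vertex 0.397 2.454 -0.168
vertex 0.659 2.331 0.252
endloop
endfacet
facet normal -0.019 -0.256 0.966
outer loop
vertex 0.171 2.19 0.205
vertex 0.659 2.331 0.252
vertex -0.217 4.266 0.748
endloop
endfacet

endsolid


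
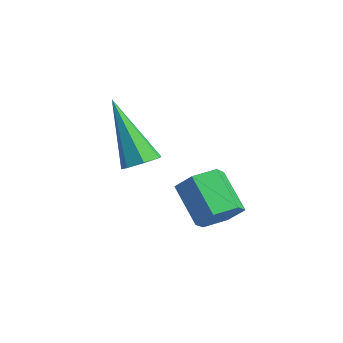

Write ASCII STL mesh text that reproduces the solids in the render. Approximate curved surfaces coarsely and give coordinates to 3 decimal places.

solid 
facet normal 0.801 -0.078 -0.594
outer loop
vertex -0.799 3.045 -0.922
vertex -1.193 2.81 -1.423
vertex -1.083 3.478 -1.362
endloop
endfacet
facet normal 0.429 0.767 0.478
outer loop
vertex -0.799 3.045 -0.922
vertex -1.083 3.478 -1.362
vertex -1.832 3.146 -0.156
endloop
endfacet
facet normal 0.428 0.767 0.477
outer loop
vertex -1.832 3.146 -0.156
vertex -1.083 3.478 -1.362
vertex -2.116 3.579 -0.597
endloop
endfacet
facet normal -0.801 0.080 0.594
outer loop
vertex -1.832 3.146 -0.156
vertex -2.116 3.579 -0.597
vertex -2.227 2.91 -0.657
endloop
endfacet
facet normal 0.801 -0.078 -0.594
outer loop
vertex -1.083 3.478 -1.362
vertex -1.193 2.81 -1.423
vertex -1.478 3.242 -1.864
endloop
endfacet
facet normal -0.148 0.935 -0.323
outer loop
vertex -1.083 3.478 -1.362
vertex -1.478 3.242 -1.864
vertex -2.116 3.579 -0.597
endloop
endfacet
facet normal -0.148 0.935 -0.323
outer loop
vertex -2.116 3.579 -0.597
vertex -1.478 3.242 -1.864
vertex -2.511 3.343 -1.098
endloop
endfacet
facet normal -0.801 0.080 0.594
outer loop
vertex -2.116 3.579 -0.597
vertex -2.511 3.343 -1.098
vertex -2.227 2.91 -0.657
endloop
endfacet
facet normal 0.800 -0.078 -0.594
outer loop
vertex -1.478 3.242 -1.864
vertex -1.193 2.81 -1.423
vertex -1.588 2.574 -1.924
endloop
endfacet
facet normal -0.577 0.167 -0.800
outer loop
vertex -1.478 3.242 -1.864
vertex -1.588 2.574 -1.924
vertex -2.511 3.343 -1.098
endloop
endfacet
facet normal -0.577 0.167 -0.800
outer loop
vertex -2.511 3.343 -1.098
vertex -1.588 2.574 -1.924
vertex -2.621 2.675 -1.158
endloop
endfacet
facet normal -0.801 0.079 0.593
outer loop
vertex -2.511 3.343 -1.098
vertex -2.621 2.675 -1.158
vertex -2.227 2.91 -0.657
endloop
endfacet
facet normal 0.801 -0.080 -0.594
outer loop
vertex -1.588 2.574 -1.924
vertex -1.193 2.81 -1.423
vertex -1.304 2.141 -1.483
endloop
endfacet
facet normal -0.429 -0.767 -0.477
outer loop
vertex -1.588 2.574 -1.924
vertex -1.304 2.141 -1.483
vertex -2.621 2.675 -1.158
endloop
endfacet
facet normal -0.429 -0.767 -0.478
outer loop
vertex -2.621 2.675 -1.158
vertex -1.304 2.141 -1.483
vertex -2.337 2.242 -0.718
endloop
endfacet
facet normal -0.801 0.078 0.594
outer loop
vertex -2.621 2.675 -1.158
vertex -2.337 2.242 -0.718
vertex -2.227 2.91 -0.657
endloop
endfacet
facet normal 0.801 -0.080 -0.594
outer loop
vertex -1.304 2.141 -1.483
vertex -1.193 2.81 -1.423
vertex -0.909 2.377 -0.982
endloop
endfacet
facet normal 0.148 -0.935 0.323
outer loop
vertex -1.304 2.141 -1.483
vertex -0.909 2.377 -0.982
vertex -2.337 2.242 -0.718
endloop
endfacet
facet normal 0.148 -0.935 0.323
outer loop
vertex -2.337 2.242 -0.718
vertex -0.909 2.377 -0.982
vertex -1.942 2.478 -0.216
endloop
endfacet
facet normal -0.801 0.078 0.594
outer loop
vertex -2.337 2.242 -0.718
vertex -1.942 2.478 -0.216
vertex -2.227 2.91 -0.657
endloop
endfacet
facet normal 0.801 -0.079 -0.593
outer loop
vertex -0.909 2.377 -0.982
vertex -1.193 2.81 -1.423
vertex -0.799 3.045 -0.922
endloop
endfacet
facet normal 0.577 -0.167 0.800
outer loop
vertex -0.909 2.377 -0.982
vertex -0.799 3.045 -0.922
vertex -1.942 2.478 -0.216
endloop
endfacet
facet normal 0.577 -0.167 0.800
outer loop
vertex -1.942 2.478 -0.216
vertex -0.799 3.045 -0.922
vertex -1.832 3.146 -0.156
endloop
endfacet
facet normal -0.800 0.078 0.594
outer loop
vertex -1.942 2.478 -0.216
vertex -1.832 3.146 -0.156
vertex -2.227 2.91 -0.657
endloop
endfacet
facet normal 0.601 0.014 -0.799
outer loop
vertex -1.943 1.085 0.808
vertex -2.337 1.286 0.515
vertex -1.97 1.544 0.796
endloop
endfacet
facet normal 0.639 0.058 0.767
outer loop
vertex -1.943 1.085 0.808
vertex -1.97 1.544 0.796
vertex -3.563 1.254 2.145
endloop
endfacet
facet normal 0.601 0.015 -0.799
outer loop
vertex -1.97 1.544 0.796
vertex -2.337 1.286 0.515
vertex -2.273 1.809 0.573
endloop
endfacet
facet normal 0.304 0.792 0.529
outer loop
vertex -1.97 1.544 0.796
vertex -2.273 1.809 0.573
vertex -3.563 1.254 2.145
endloop
endfacet
facet normal 0.602 0.015 -0.798
outer loop
vertex -2.273 1.809 0.573
vertex -2.337 1.286 0.515
vertex -2.624 1.679 0.306
endloop
endfacet
facet normal -0.366 0.930 0.028
outer loop
vertex -2.273 1.809 0.573
vertex -2.624 1.679 0.306
vertex -3.563 1.254 2.145
endloop
endfacet
facet normal 0.601 0.014 -0.799
outer loop
vertex -2.624 1.679 0.306
vertex -2.337 1.286 0.515
vertex -2.759 1.253 0.197
endloop
endfacet
facet normal -0.861 0.364 -0.356
outer loop
vertex -2.624 1.679 0.306
vertex -2.759 1.253 0.197
vertex -3.563 1.254 2.145
endloop
endfacet
facet normal 0.601 0.015 -0.799
outer loop
vertex -2.759 1.253 0.197
vertex -2.337 1.286 0.515
vertex -2.576 0.852 0.327
endloop
endfacet
facet normal -0.812 -0.479 -0.335
outer loop
vertex -2.759 1.253 0.197
vertex -2.576 0.852 0.327
vertex -3.563 1.254 2.145
endloop
endfacet
facet normal 0.602 0.015 -0.799
outer loop
vertex -2.576 0.852 0.327
vertex -2.337 1.286 0.515
vertex -2.213 0.777 0.599
endloop
endfacet
facet normal -0.255 -0.964 0.075
outer loop
vertex -2.576 0.852 0.327
vertex -2.213 0.777 0.599
vertex -3.563 1.254 2.145
endloop
endfacet
facet normal 0.601 0.015 -0.799
outer loop
vertex -2.213 0.777 0.599
vertex -2.337 1.286 0.515
vertex -1.943 1.085 0.808
endloop
endfacet
facet normal 0.391 -0.726 0.565
outer loop
vertex -2.213 0.777 0.599
vertex -1.943 1.085 0.808
vertex -3.563 1.254 2.145
endloop
endfacet

endsolid


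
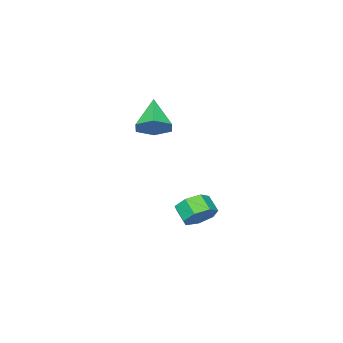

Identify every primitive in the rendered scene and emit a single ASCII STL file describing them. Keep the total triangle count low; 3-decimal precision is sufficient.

solid 
facet normal 0.220 0.764 -0.606
outer loop
vertex 3.8 -0.2 -3.513
vertex 2.951 0.066 -3.486
vertex 3.622 0.298 -2.95
endloop
endfacet
facet normal 0.948 -0.020 0.318
outer loop
vertex 3.8 -0.2 -3.513
vertex 3.622 0.298 -2.95
vertex 3.578 -0.971 -2.9
endloop
endfacet
facet normal 0.948 -0.020 0.318
outer loop
vertex 3.578 -0.971 -2.9
vertex 3.622 0.298 -2.95
vertex 3.4 -0.474 -2.338
endloop
endfacet
facet normal -0.220 -0.764 0.606
outer loop
vertex 3.578 -0.971 -2.9
vertex 3.4 -0.474 -2.338
vertex 2.729 -0.706 -2.874
endloop
endfacet
facet normal 0.220 0.764 -0.606
outer loop
vertex 3.622 0.298 -2.95
vertex 2.951 0.066 -3.486
vertex 2.939 0.621 -2.791
endloop
endfacet
facet normal 0.411 0.491 0.768
outer loop
vertex 3.622 0.298 -2.95
vertex 2.939 0.621 -2.791
vertex 3.4 -0.474 -2.338
endloop
endfacet
facet normal 0.412 0.491 0.768
outer loop
vertex 3.4 -0.474 -2.338
vertex 2.939 0.621 -2.791
vertex 2.717 -0.151 -2.178
endloop
endfacet
facet normal -0.220 -0.765 0.606
outer loop
vertex 3.4 -0.474 -2.338
vertex 2.717 -0.151 -2.178
vertex 2.729 -0.706 -2.874
endloop
endfacet
facet normal 0.220 0.764 -0.606
outer loop
vertex 2.939 0.621 -2.791
vertex 2.951 0.066 -3.486
vertex 2.265 0.526 -3.155
endloop
endfacet
facet normal -0.435 0.633 0.640
outer loop
vertex 2.939 0.621 -2.791
vertex 2.265 0.526 -3.155
vertex 2.717 -0.151 -2.178
endloop
endfacet
facet normal -0.436 0.633 0.640
outer loop
vertex 2.717 -0.151 -2.178
vertex 2.265 0.526 -3.155
vertex 2.043 -0.246 -2.543
endloop
endfacet
facet normal -0.220 -0.764 0.606
outer loop
vertex 2.717 -0.151 -2.178
vertex 2.043 -0.246 -2.543
vertex 2.729 -0.706 -2.874
endloop
endfacet
facet normal 0.220 0.764 -0.607
outer loop
vertex 2.265 0.526 -3.155
vertex 2.951 0.066 -3.486
vertex 2.107 0.084 -3.769
endloop
endfacet
facet normal -0.954 0.299 0.031
outer loop
vertex 2.265 0.526 -3.155
vertex 2.107 0.084 -3.769
vertex 2.043 -0.246 -2.543
endloop
endfacet
facet normal -0.954 0.299 0.031
outer loop
vertex 2.043 -0.246 -2.543
vertex 2.107 0.084 -3.769
vertex 1.885 -0.688 -3.157
endloop
endfacet
facet normal -0.220 -0.764 0.607
outer loop
vertex 2.043 -0.246 -2.543
vertex 1.885 -0.688 -3.157
vertex 2.729 -0.706 -2.874
endloop
endfacet
facet normal 0.219 0.765 -0.606
outer loop
vertex 2.107 0.084 -3.769
vertex 2.951 0.066 -3.486
vertex 2.585 -0.371 -4.17
endloop
endfacet
facet normal -0.754 -0.261 -0.603
outer loop
vertex 2.107 0.084 -3.769
vertex 2.585 -0.371 -4.17
vertex 1.885 -0.688 -3.157
endloop
endfacet
facet normal -0.754 -0.262 -0.603
outer loop
vertex 1.885 -0.688 -3.157
vertex 2.585 -0.371 -4.17
vertex 2.363 -1.143 -3.557
endloop
endfacet
facet normal -0.220 -0.764 0.607
outer loop
vertex 1.885 -0.688 -3.157
vertex 2.363 -1.143 -3.557
vertex 2.729 -0.706 -2.874
endloop
endfacet
facet normal 0.219 0.765 -0.606
outer loop
vertex 2.585 -0.371 -4.17
vertex 2.951 0.066 -3.486
vertex 3.339 -0.497 -4.056
endloop
endfacet
facet normal 0.014 -0.624 -0.781
outer loop
vertex 2.585 -0.371 -4.17
vertex 3.339 -0.497 -4.056
vertex 2.363 -1.143 -3.557
endloop
endfacet
facet normal 0.014 -0.624 -0.781
outer loop
vertex 2.363 -1.143 -3.557
vertex 3.339 -0.497 -4.056
vertex 3.117 -1.269 -3.443
endloop
endfacet
facet normal -0.219 -0.764 0.607
outer loop
vertex 2.363 -1.143 -3.557
vertex 3.117 -1.269 -3.443
vertex 2.729 -0.706 -2.874
endloop
endfacet
facet normal 0.220 0.765 -0.605
outer loop
vertex 3.339 -0.497 -4.056
vertex 2.951 0.066 -3.486
vertex 3.8 -0.2 -3.513
endloop
endfacet
facet normal 0.771 -0.517 -0.372
outer loop
vertex 3.339 -0.497 -4.056
vertex 3.8 -0.2 -3.513
vertex 3.117 -1.269 -3.443
endloop
endfacet
facet normal 0.771 -0.517 -0.371
outer loop
vertex 3.117 -1.269 -3.443
vertex 3.8 -0.2 -3.513
vertex 3.578 -0.971 -2.9
endloop
endfacet
facet normal -0.220 -0.764 0.606
outer loop
vertex 3.117 -1.269 -3.443
vertex 3.578 -0.971 -2.9
vertex 2.729 -0.706 -2.874
endloop
endfacet
facet normal 0.547 0.525 -0.652
outer loop
vertex 4.852 -1.058 2.93
vertex 4.404 -1.476 2.217
vertex 4.068 -0.676 2.58
endloop
endfacet
facet normal -0.154 0.477 0.865
outer loop
vertex 4.852 -1.058 2.93
vertex 4.068 -0.676 2.58
vertex 3.376 -2.464 3.443
endloop
endfacet
facet normal 0.547 0.525 -0.652
outer loop
vertex 4.068 -0.676 2.58
vertex 4.404 -1.476 2.217
vertex 3.62 -1.094 1.867
endloop
endfacet
facet normal -0.849 0.457 0.266
outer loop
vertex 4.068 -0.676 2.58
vertex 3.62 -1.094 1.867
vertex 3.376 -2.464 3.443
endloop
endfacet
facet normal 0.547 0.526 -0.651
outer loop
vertex 3.62 -1.094 1.867
vertex 4.404 -1.476 2.217
vertex 3.956 -1.893 1.504
endloop
endfacet
facet normal -0.912 -0.229 -0.340
outer loop
vertex 3.62 -1.094 1.867
vertex 3.956 -1.893 1.504
vertex 3.376 -2.464 3.443
endloop
endfacet
facet normal 0.548 0.525 -0.651
outer loop
vertex 3.956 -1.893 1.504
vertex 4.404 -1.476 2.217
vertex 4.74 -2.275 1.855
endloop
endfacet
facet normal -0.280 -0.895 -0.347
outer loop
vertex 3.956 -1.893 1.504
vertex 4.74 -2.275 1.855
vertex 3.376 -2.464 3.443
endloop
endfacet
facet normal 0.548 0.525 -0.651
outer loop
vertex 4.74 -2.275 1.855
vertex 4.404 -1.476 2.217
vertex 5.188 -1.858 2.568
endloop
endfacet
facet normal 0.414 -0.875 0.252
outer loop
vertex 4.74 -2.275 1.855
vertex 5.188 -1.858 2.568
vertex 3.376 -2.464 3.443
endloop
endfacet
facet normal 0.548 0.525 -0.652
outer loop
vertex 5.188 -1.858 2.568
vertex 4.404 -1.476 2.217
vertex 4.852 -1.058 2.93
endloop
endfacet
facet normal 0.477 -0.188 0.858
outer loop
vertex 5.188 -1.858 2.568
vertex 4.852 -1.058 2.93
vertex 3.376 -2.464 3.443
endloop
endfacet

endsolid


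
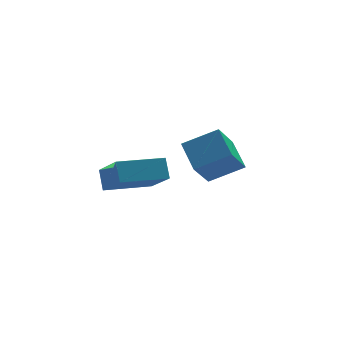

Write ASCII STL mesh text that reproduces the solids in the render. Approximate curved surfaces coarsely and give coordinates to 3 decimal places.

solid 
facet normal -0.988 -0.104 0.111
outer loop
vertex -3.675 -4.321 3.526
vertex -3.658 -3.706 4.251
vertex -3.96 -2.892 2.322
endloop
endfacet
facet normal -0.018 -0.646 -0.763
outer loop
vertex -2.062 -2.694 2.109
vertex -3.675 -4.321 3.526
vertex -3.96 -2.892 2.322
endloop
endfacet
facet normal -0.988 -0.103 0.111
outer loop
vertex -3.96 -2.892 2.322
vertex -3.658 -3.706 4.251
vertex -3.942 -2.278 3.047
endloop
endfacet
facet normal -0.150 0.756 -0.637
outer loop
vertex -3.942 -2.278 3.047
vertex -2.062 -2.694 2.109
vertex -3.96 -2.892 2.322
endloop
endfacet
facet normal 0.150 -0.756 0.637
outer loop
vertex -3.675 -4.321 3.526
vertex -1.76 -3.508 4.038
vertex -3.658 -3.706 4.251
endloop
endfacet
facet normal -0.018 -0.647 -0.763
outer loop
vertex -1.778 -4.122 3.313
vertex -3.675 -4.321 3.526
vertex -2.062 -2.694 2.109
endloop
endfacet
facet normal 0.151 -0.756 0.637
outer loop
vertex -1.778 -4.122 3.313
vertex -1.76 -3.508 4.038
vertex -3.675 -4.321 3.526
endloop
endfacet
facet normal 0.018 0.647 0.763
outer loop
vertex -3.658 -3.706 4.251
vertex -1.76 -3.508 4.038
vertex -3.942 -2.278 3.047
endloop
endfacet
facet normal -0.151 0.756 -0.637
outer loop
vertex -2.045 -2.079 2.834
vertex -2.062 -2.694 2.109
vertex -3.942 -2.278 3.047
endloop
endfacet
facet normal 0.018 0.646 0.763
outer loop
vertex -3.942 -2.278 3.047
vertex -1.76 -3.508 4.038
vertex -2.045 -2.079 2.834
endloop
endfacet
facet normal 0.988 0.103 -0.111
outer loop
vertex -2.045 -2.079 2.834
vertex -1.778 -4.122 3.313
vertex -2.062 -2.694 2.109
endloop
endfacet
facet normal 0.988 0.103 -0.112
outer loop
vertex -1.76 -3.508 4.038
vertex -1.778 -4.122 3.313
vertex -2.045 -2.079 2.834
endloop
endfacet
facet normal -0.874 0.172 -0.455
outer loop
vertex 0.081 -0.929 1.645
vertex -0.051 0.347 2.381
vertex 0.927 -0.087 0.337
endloop
endfacet
facet normal 0.090 -0.863 -0.497
outer loop
vertex 2.351 -0.367 1.079
vertex 0.081 -0.929 1.645
vertex 0.927 -0.087 0.337
endloop
endfacet
facet normal -0.874 0.171 -0.455
outer loop
vertex 0.927 -0.087 0.337
vertex -0.051 0.347 2.381
vertex 0.794 1.189 1.074
endloop
endfacet
facet normal 0.478 0.476 -0.738
outer loop
vertex 0.794 1.189 1.074
vertex 2.351 -0.367 1.079
vertex 0.927 -0.087 0.337
endloop
endfacet
facet normal -0.478 -0.475 0.738
outer loop
vertex 0.081 -0.929 1.645
vertex 1.373 0.067 3.123
vertex -0.051 0.347 2.381
endloop
endfacet
facet normal 0.089 -0.863 -0.498
outer loop
vertex 1.506 -1.209 2.386
vertex 0.081 -0.929 1.645
vertex 2.351 -0.367 1.079
endloop
endfacet
facet normal -0.478 -0.476 0.738
outer loop
vertex 1.506 -1.209 2.386
vertex 1.373 0.067 3.123
vertex 0.081 -0.929 1.645
endloop
endfacet
facet normal -0.090 0.863 0.498
outer loop
vertex -0.051 0.347 2.381
vertex 1.373 0.067 3.123
vertex 0.794 1.189 1.074
endloop
endfacet
facet normal 0.478 0.476 -0.739
outer loop
vertex 2.219 0.909 1.815
vertex 2.351 -0.367 1.079
vertex 0.794 1.189 1.074
endloop
endfacet
facet normal -0.089 0.863 0.498
outer loop
vertex 0.794 1.189 1.074
vertex 1.373 0.067 3.123
vertex 2.219 0.909 1.815
endloop
endfacet
facet normal 0.874 -0.172 0.454
outer loop
vertex 2.219 0.909 1.815
vertex 1.506 -1.209 2.386
vertex 2.351 -0.367 1.079
endloop
endfacet
facet normal 0.874 -0.172 0.455
outer loop
vertex 1.373 0.067 3.123
vertex 1.506 -1.209 2.386
vertex 2.219 0.909 1.815
endloop
endfacet

endsolid


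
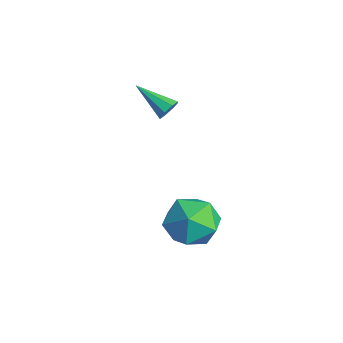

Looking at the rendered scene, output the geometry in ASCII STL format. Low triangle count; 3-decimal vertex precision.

solid 
facet normal -0.941 0.224 -0.255
outer loop
vertex -0.051 0.384 -2.455
vertex -0.451 -0.511 -1.766
vertex -0.315 0.586 -1.303
endloop
endfacet
facet normal -0.529 0.807 -0.263
outer loop
vertex -0.051 0.384 -2.455
vertex -0.315 0.586 -1.303
vertex 0.668 1.073 -1.787
endloop
endfacet
facet normal 0.006 0.693 -0.721
outer loop
vertex -0.051 0.384 -2.455
vertex 0.668 1.073 -1.787
vertex 1.14 0.276 -2.548
endloop
endfacet
facet normal -0.074 0.039 -0.996
outer loop
vertex -0.051 0.384 -2.455
vertex 1.14 0.276 -2.548
vertex 0.448 -0.703 -2.535
endloop
endfacet
facet normal -0.660 -0.251 -0.709
outer loop
vertex -0.051 0.384 -2.455
vertex 0.448 -0.703 -2.535
vertex -0.451 -0.511 -1.766
endloop
endfacet
facet normal -0.248 0.887 0.388
outer loop
vertex 0.668 1.073 -1.787
vertex -0.315 0.586 -1.303
vertex 0.712 0.603 -0.685
endloop
endfacet
facet normal -0.915 -0.056 0.401
outer loop
vertex -0.315 0.586 -1.303
vertex -0.451 -0.511 -1.766
vertex 0.02 -0.376 -0.672
endloop
endfacet
facet normal -0.460 -0.823 -0.333
outer loop
vertex -0.451 -0.511 -1.766
vertex 0.448 -0.703 -2.535
vertex 0.492 -1.173 -1.433
endloop
endfacet
facet normal 0.486 -0.354 -0.799
outer loop
vertex 0.448 -0.703 -2.535
vertex 1.14 0.276 -2.548
vertex 1.475 -0.686 -1.917
endloop
endfacet
facet normal 0.618 0.703 -0.353
outer loop
vertex 1.14 0.276 -2.548
vertex 0.668 1.073 -1.787
vertex 1.611 0.411 -1.454
endloop
endfacet
facet normal 0.074 -0.039 0.996
outer loop
vertex 1.211 -0.484 -0.765
vertex 0.712 0.603 -0.685
vertex 0.02 -0.376 -0.672
endloop
endfacet
facet normal -0.006 -0.693 0.721
outer loop
vertex 1.211 -0.484 -0.765
vertex 0.02 -0.376 -0.672
vertex 0.492 -1.173 -1.433
endloop
endfacet
facet normal 0.529 -0.807 0.263
outer loop
vertex 1.211 -0.484 -0.765
vertex 0.492 -1.173 -1.433
vertex 1.475 -0.686 -1.917
endloop
endfacet
facet normal 0.941 -0.224 0.255
outer loop
vertex 1.211 -0.484 -0.765
vertex 1.475 -0.686 -1.917
vertex 1.611 0.411 -1.454
endloop
endfacet
facet normal 0.660 0.251 0.709
outer loop
vertex 1.211 -0.484 -0.765
vertex 1.611 0.411 -1.454
vertex 0.712 0.603 -0.685
endloop
endfacet
facet normal -0.486 0.354 0.799
outer loop
vertex 0.02 -0.376 -0.672
vertex 0.712 0.603 -0.685
vertex -0.315 0.586 -1.303
endloop
endfacet
facet normal -0.618 -0.703 0.353
outer loop
vertex 0.492 -1.173 -1.433
vertex 0.02 -0.376 -0.672
vertex -0.451 -0.511 -1.766
endloop
endfacet
facet normal 0.248 -0.887 -0.388
outer loop
vertex 1.475 -0.686 -1.917
vertex 0.492 -1.173 -1.433
vertex 0.448 -0.703 -2.535
endloop
endfacet
facet normal 0.915 0.056 -0.401
outer loop
vertex 1.611 0.411 -1.454
vertex 1.475 -0.686 -1.917
vertex 1.14 0.276 -2.548
endloop
endfacet
facet normal 0.460 0.823 0.333
outer loop
vertex 0.712 0.603 -0.685
vertex 1.611 0.411 -1.454
vertex 0.668 1.073 -1.787
endloop
endfacet
facet normal 0.754 0.461 -0.468
outer loop
vertex -1.602 0.208 3.125
vertex -1.87 0.194 2.68
vertex -1.83 0.53 3.075
endloop
endfacet
facet normal 0.094 0.218 0.971
outer loop
vertex -1.602 0.208 3.125
vertex -1.83 0.53 3.075
vertex -3.09 -0.554 3.44
endloop
endfacet
facet normal 0.752 0.462 -0.469
outer loop
vertex -1.83 0.53 3.075
vertex -1.87 0.194 2.68
vertex -2.082 0.655 2.794
endloop
endfacet
facet normal -0.385 0.664 0.641
outer loop
vertex -1.83 0.53 3.075
vertex -2.082 0.655 2.794
vertex -3.09 -0.554 3.44
endloop
endfacet
facet normal 0.753 0.462 -0.468
outer loop
vertex -2.082 0.655 2.794
vertex -1.87 0.194 2.68
vertex -2.21 0.511 2.446
endloop
endfacet
facet normal -0.764 0.645 0.014
outer loop
vertex -2.082 0.655 2.794
vertex -2.21 0.511 2.446
vertex -3.09 -0.554 3.44
endloop
endfacet
facet normal 0.753 0.462 -0.469
outer loop
vertex -2.21 0.511 2.446
vertex -1.87 0.194 2.68
vertex -2.139 0.181 2.235
endloop
endfacet
facet normal -0.821 0.171 -0.544
outer loop
vertex -2.21 0.511 2.446
vertex -2.139 0.181 2.235
vertex -3.09 -0.554 3.44
endloop
endfacet
facet normal 0.753 0.463 -0.469
outer loop
vertex -2.139 0.181 2.235
vertex -1.87 0.194 2.68
vertex -1.91 -0.141 2.285
endloop
endfacet
facet normal -0.522 -0.481 -0.705
outer loop
vertex -2.139 0.181 2.235
vertex -1.91 -0.141 2.285
vertex -3.09 -0.554 3.44
endloop
endfacet
facet normal 0.753 0.462 -0.468
outer loop
vertex -1.91 -0.141 2.285
vertex -1.87 0.194 2.68
vertex -1.658 -0.267 2.566
endloop
endfacet
facet normal -0.044 -0.926 -0.376
outer loop
vertex -1.91 -0.141 2.285
vertex -1.658 -0.267 2.566
vertex -3.09 -0.554 3.44
endloop
endfacet
facet normal 0.752 0.462 -0.469
outer loop
vertex -1.658 -0.267 2.566
vertex -1.87 0.194 2.68
vertex -1.53 -0.122 2.914
endloop
endfacet
facet normal 0.337 -0.907 0.254
outer loop
vertex -1.658 -0.267 2.566
vertex -1.53 -0.122 2.914
vertex -3.09 -0.554 3.44
endloop
endfacet
facet normal 0.753 0.463 -0.468
outer loop
vertex -1.53 -0.122 2.914
vertex -1.87 0.194 2.68
vertex -1.602 0.208 3.125
endloop
endfacet
facet normal 0.393 -0.433 0.811
outer loop
vertex -1.53 -0.122 2.914
vertex -1.602 0.208 3.125
vertex -3.09 -0.554 3.44
endloop
endfacet

endsolid


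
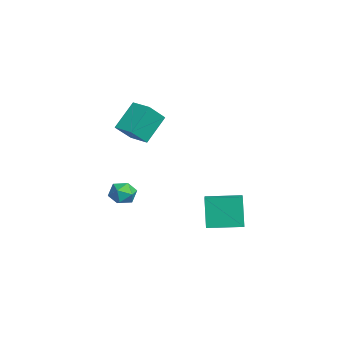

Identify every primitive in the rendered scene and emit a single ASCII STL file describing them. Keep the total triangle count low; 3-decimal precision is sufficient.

solid 
facet normal -0.407 0.558 0.723
outer loop
vertex 0.54 -1.218 4.773
vertex 1.54 -0.502 4.783
vertex -0.126 -0.272 3.668
endloop
endfacet
facet normal -0.813 -0.582 -0.008
outer loop
vertex 0.68 -1.378 2.237
vertex 0.54 -1.218 4.773
vertex -0.126 -0.272 3.668
endloop
endfacet
facet normal -0.407 0.558 0.723
outer loop
vertex -0.126 -0.272 3.668
vertex 1.54 -0.502 4.783
vertex 0.874 0.444 3.678
endloop
endfacet
facet normal -0.416 0.591 -0.691
outer loop
vertex 0.874 0.444 3.678
vertex 0.68 -1.378 2.237
vertex -0.126 -0.272 3.668
endloop
endfacet
facet normal 0.416 -0.591 0.691
outer loop
vertex 0.54 -1.218 4.773
vertex 2.346 -1.608 3.352
vertex 1.54 -0.502 4.783
endloop
endfacet
facet normal -0.813 -0.582 -0.008
outer loop
vertex 1.346 -2.324 3.342
vertex 0.54 -1.218 4.773
vertex 0.68 -1.378 2.237
endloop
endfacet
facet normal 0.416 -0.591 0.691
outer loop
vertex 1.346 -2.324 3.342
vertex 2.346 -1.608 3.352
vertex 0.54 -1.218 4.773
endloop
endfacet
facet normal 0.813 0.582 0.008
outer loop
vertex 1.54 -0.502 4.783
vertex 2.346 -1.608 3.352
vertex 0.874 0.444 3.678
endloop
endfacet
facet normal -0.416 0.591 -0.691
outer loop
vertex 1.68 -0.662 2.247
vertex 0.68 -1.378 2.237
vertex 0.874 0.444 3.678
endloop
endfacet
facet normal 0.813 0.582 0.008
outer loop
vertex 0.874 0.444 3.678
vertex 2.346 -1.608 3.352
vertex 1.68 -0.662 2.247
endloop
endfacet
facet normal 0.407 -0.558 -0.723
outer loop
vertex 1.68 -0.662 2.247
vertex 1.346 -2.324 3.342
vertex 0.68 -1.378 2.237
endloop
endfacet
facet normal 0.407 -0.558 -0.723
outer loop
vertex 2.346 -1.608 3.352
vertex 1.346 -2.324 3.342
vertex 1.68 -0.662 2.247
endloop
endfacet
facet normal -0.919 0.187 -0.347
outer loop
vertex 1.285 2.526 -2.236
vertex 1.656 4.52 -2.142
vertex 1.99 2.484 -4.128
endloop
endfacet
facet normal -0.183 -0.982 -0.046
outer loop
vertex 3.184 2.24 -3.678
vertex 1.285 2.526 -2.236
vertex 1.99 2.484 -4.128
endloop
endfacet
facet normal -0.919 0.187 -0.347
outer loop
vertex 1.99 2.484 -4.128
vertex 1.656 4.52 -2.142
vertex 2.361 4.477 -4.035
endloop
endfacet
facet normal 0.349 -0.021 -0.937
outer loop
vertex 2.361 4.477 -4.035
vertex 3.184 2.24 -3.678
vertex 1.99 2.484 -4.128
endloop
endfacet
facet normal -0.349 0.021 0.937
outer loop
vertex 1.285 2.526 -2.236
vertex 2.85 4.276 -1.692
vertex 1.656 4.52 -2.142
endloop
endfacet
facet normal -0.183 -0.982 -0.046
outer loop
vertex 2.479 2.283 -1.785
vertex 1.285 2.526 -2.236
vertex 3.184 2.24 -3.678
endloop
endfacet
facet normal -0.349 0.021 0.937
outer loop
vertex 2.479 2.283 -1.785
vertex 2.85 4.276 -1.692
vertex 1.285 2.526 -2.236
endloop
endfacet
facet normal 0.183 0.982 0.046
outer loop
vertex 1.656 4.52 -2.142
vertex 2.85 4.276 -1.692
vertex 2.361 4.477 -4.035
endloop
endfacet
facet normal 0.350 -0.021 -0.937
outer loop
vertex 3.555 4.234 -3.584
vertex 3.184 2.24 -3.678
vertex 2.361 4.477 -4.035
endloop
endfacet
facet normal 0.182 0.982 0.046
outer loop
vertex 2.361 4.477 -4.035
vertex 2.85 4.276 -1.692
vertex 3.555 4.234 -3.584
endloop
endfacet
facet normal 0.919 -0.187 0.347
outer loop
vertex 3.555 4.234 -3.584
vertex 2.479 2.283 -1.785
vertex 3.184 2.24 -3.678
endloop
endfacet
facet normal 0.919 -0.187 0.347
outer loop
vertex 2.85 4.276 -1.692
vertex 2.479 2.283 -1.785
vertex 3.555 4.234 -3.584
endloop
endfacet
facet normal 0.331 0.783 0.527
outer loop
vertex 1.282 -1.15 -1.482
vertex 1.429 -1.66 -0.816
vertex 2.04 -1.529 -1.395
endloop
endfacet
facet normal 0.456 0.873 -0.171
outer loop
vertex 1.282 -1.15 -1.482
vertex 2.04 -1.529 -1.395
vertex 1.671 -1.486 -2.162
endloop
endfacet
facet normal -0.168 0.842 -0.512
outer loop
vertex 1.282 -1.15 -1.482
vertex 1.671 -1.486 -2.162
vertex 0.832 -1.589 -2.056
endloop
endfacet
facet normal -0.680 0.733 -0.027
outer loop
vertex 1.282 -1.15 -1.482
vertex 0.832 -1.589 -2.056
vertex 0.682 -1.697 -1.225
endloop
endfacet
facet normal -0.371 0.696 0.615
outer loop
vertex 1.282 -1.15 -1.482
vertex 0.682 -1.697 -1.225
vertex 1.429 -1.66 -0.816
endloop
endfacet
facet normal 0.859 0.327 -0.395
outer loop
vertex 1.671 -1.486 -2.162
vertex 2.04 -1.529 -1.395
vertex 2.058 -2.203 -1.915
endloop
endfacet
facet normal 0.656 0.181 0.733
outer loop
vertex 2.04 -1.529 -1.395
vertex 1.429 -1.66 -0.816
vertex 1.908 -2.311 -1.084
endloop
endfacet
facet normal -0.481 0.042 0.875
outer loop
vertex 1.429 -1.66 -0.816
vertex 0.682 -1.697 -1.225
vertex 1.069 -2.414 -0.978
endloop
endfacet
facet normal -0.981 0.100 -0.164
outer loop
vertex 0.682 -1.697 -1.225
vertex 0.832 -1.589 -2.056
vertex 0.7 -2.371 -1.745
endloop
endfacet
facet normal -0.154 0.277 -0.948
outer loop
vertex 0.832 -1.589 -2.056
vertex 1.671 -1.486 -2.162
vertex 1.311 -2.24 -2.324
endloop
endfacet
facet normal 0.680 -0.733 0.027
outer loop
vertex 1.458 -2.75 -1.658
vertex 2.058 -2.203 -1.915
vertex 1.908 -2.311 -1.084
endloop
endfacet
facet normal 0.168 -0.842 0.512
outer loop
vertex 1.458 -2.75 -1.658
vertex 1.908 -2.311 -1.084
vertex 1.069 -2.414 -0.978
endloop
endfacet
facet normal -0.456 -0.873 0.171
outer loop
vertex 1.458 -2.75 -1.658
vertex 1.069 -2.414 -0.978
vertex 0.7 -2.371 -1.745
endloop
endfacet
facet normal -0.331 -0.783 -0.527
outer loop
vertex 1.458 -2.75 -1.658
vertex 0.7 -2.371 -1.745
vertex 1.311 -2.24 -2.324
endloop
endfacet
facet normal 0.371 -0.696 -0.615
outer loop
vertex 1.458 -2.75 -1.658
vertex 1.311 -2.24 -2.324
vertex 2.058 -2.203 -1.915
endloop
endfacet
facet normal 0.981 -0.100 0.164
outer loop
vertex 1.908 -2.311 -1.084
vertex 2.058 -2.203 -1.915
vertex 2.04 -1.529 -1.395
endloop
endfacet
facet normal 0.154 -0.277 0.948
outer loop
vertex 1.069 -2.414 -0.978
vertex 1.908 -2.311 -1.084
vertex 1.429 -1.66 -0.816
endloop
endfacet
facet normal -0.859 -0.327 0.395
outer loop
vertex 0.7 -2.371 -1.745
vertex 1.069 -2.414 -0.978
vertex 0.682 -1.697 -1.225
endloop
endfacet
facet normal -0.656 -0.181 -0.733
outer loop
vertex 1.311 -2.24 -2.324
vertex 0.7 -2.371 -1.745
vertex 0.832 -1.589 -2.056
endloop
endfacet
facet normal 0.481 -0.042 -0.875
outer loop
vertex 2.058 -2.203 -1.915
vertex 1.311 -2.24 -2.324
vertex 1.671 -1.486 -2.162
endloop
endfacet

endsolid


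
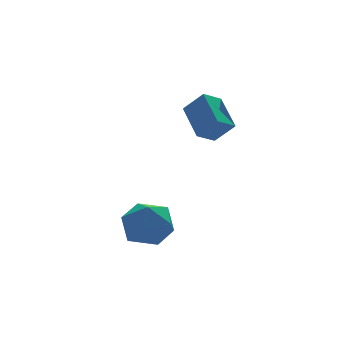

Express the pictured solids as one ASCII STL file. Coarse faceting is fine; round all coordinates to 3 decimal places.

solid 
facet normal 0.264 0.246 0.933
outer loop
vertex -3.565 -3.085 -1.284
vertex -3.627 -4.146 -0.987
vertex -2.676 -3.734 -1.365
endloop
endfacet
facet normal 0.551 0.697 0.459
outer loop
vertex -3.565 -3.085 -1.284
vertex -2.676 -3.734 -1.365
vertex -2.911 -3.017 -2.171
endloop
endfacet
facet normal 0.018 0.996 0.090
outer loop
vertex -3.565 -3.085 -1.284
vertex -2.911 -3.017 -2.171
vertex -4.008 -2.986 -2.29
endloop
endfacet
facet normal -0.596 0.730 0.334
outer loop
vertex -3.565 -3.085 -1.284
vertex -4.008 -2.986 -2.29
vertex -4.451 -3.683 -1.558
endloop
endfacet
facet normal -0.444 0.266 0.856
outer loop
vertex -3.565 -3.085 -1.284
vertex -4.451 -3.683 -1.558
vertex -3.627 -4.146 -0.987
endloop
endfacet
facet normal 0.948 0.317 0.005
outer loop
vertex -2.911 -3.017 -2.171
vertex -2.676 -3.734 -1.365
vertex -2.569 -4.037 -2.422
endloop
endfacet
facet normal 0.485 -0.413 0.770
outer loop
vertex -2.676 -3.734 -1.365
vertex -3.627 -4.146 -0.987
vertex -3.012 -4.734 -1.69
endloop
endfacet
facet normal -0.662 -0.381 0.646
outer loop
vertex -3.627 -4.146 -0.987
vertex -4.451 -3.683 -1.558
vertex -4.109 -4.703 -1.809
endloop
endfacet
facet normal -0.908 0.369 -0.198
outer loop
vertex -4.451 -3.683 -1.558
vertex -4.008 -2.986 -2.29
vertex -4.344 -3.986 -2.615
endloop
endfacet
facet normal 0.087 0.800 -0.593
outer loop
vertex -4.008 -2.986 -2.29
vertex -2.911 -3.017 -2.171
vertex -3.393 -3.574 -2.993
endloop
endfacet
facet normal 0.596 -0.730 -0.334
outer loop
vertex -3.455 -4.635 -2.696
vertex -2.569 -4.037 -2.422
vertex -3.012 -4.734 -1.69
endloop
endfacet
facet normal -0.018 -0.996 -0.090
outer loop
vertex -3.455 -4.635 -2.696
vertex -3.012 -4.734 -1.69
vertex -4.109 -4.703 -1.809
endloop
endfacet
facet normal -0.551 -0.697 -0.459
outer loop
vertex -3.455 -4.635 -2.696
vertex -4.109 -4.703 -1.809
vertex -4.344 -3.986 -2.615
endloop
endfacet
facet normal -0.264 -0.246 -0.933
outer loop
vertex -3.455 -4.635 -2.696
vertex -4.344 -3.986 -2.615
vertex -3.393 -3.574 -2.993
endloop
endfacet
facet normal 0.444 -0.266 -0.856
outer loop
vertex -3.455 -4.635 -2.696
vertex -3.393 -3.574 -2.993
vertex -2.569 -4.037 -2.422
endloop
endfacet
facet normal 0.908 -0.369 0.198
outer loop
vertex -3.012 -4.734 -1.69
vertex -2.569 -4.037 -2.422
vertex -2.676 -3.734 -1.365
endloop
endfacet
facet normal -0.087 -0.800 0.593
outer loop
vertex -4.109 -4.703 -1.809
vertex -3.012 -4.734 -1.69
vertex -3.627 -4.146 -0.987
endloop
endfacet
facet normal -0.948 -0.317 -0.005
outer loop
vertex -4.344 -3.986 -2.615
vertex -4.109 -4.703 -1.809
vertex -4.451 -3.683 -1.558
endloop
endfacet
facet normal -0.485 0.413 -0.770
outer loop
vertex -3.393 -3.574 -2.993
vertex -4.344 -3.986 -2.615
vertex -4.008 -2.986 -2.29
endloop
endfacet
facet normal 0.662 0.381 -0.646
outer loop
vertex -2.569 -4.037 -2.422
vertex -3.393 -3.574 -2.993
vertex -2.911 -3.017 -2.171
endloop
endfacet
facet normal -0.860 -0.207 0.467
outer loop
vertex 0.77 0.706 2.199
vertex 0.162 1.259 1.325
vertex 0.656 -0.822 1.313
endloop
endfacet
facet normal 0.507 -0.460 0.729
outer loop
vertex 1.498 -0.619 0.855
vertex 0.77 0.706 2.199
vertex 0.656 -0.822 1.313
endloop
endfacet
facet normal -0.860 -0.207 0.467
outer loop
vertex 0.656 -0.822 1.313
vertex 0.162 1.259 1.325
vertex 0.048 -0.269 0.439
endloop
endfacet
facet normal -0.065 -0.863 -0.501
outer loop
vertex 0.048 -0.269 0.439
vertex 1.498 -0.619 0.855
vertex 0.656 -0.822 1.313
endloop
endfacet
facet normal 0.065 0.863 0.501
outer loop
vertex 0.77 0.706 2.199
vertex 1.004 1.462 0.867
vertex 0.162 1.259 1.325
endloop
endfacet
facet normal 0.507 -0.460 0.729
outer loop
vertex 1.612 0.909 1.741
vertex 0.77 0.706 2.199
vertex 1.498 -0.619 0.855
endloop
endfacet
facet normal 0.065 0.863 0.501
outer loop
vertex 1.612 0.909 1.741
vertex 1.004 1.462 0.867
vertex 0.77 0.706 2.199
endloop
endfacet
facet normal -0.507 0.460 -0.729
outer loop
vertex 0.162 1.259 1.325
vertex 1.004 1.462 0.867
vertex 0.048 -0.269 0.439
endloop
endfacet
facet normal -0.065 -0.863 -0.501
outer loop
vertex 0.89 -0.066 -0.019
vertex 1.498 -0.619 0.855
vertex 0.048 -0.269 0.439
endloop
endfacet
facet normal -0.507 0.460 -0.729
outer loop
vertex 0.048 -0.269 0.439
vertex 1.004 1.462 0.867
vertex 0.89 -0.066 -0.019
endloop
endfacet
facet normal 0.860 0.207 -0.467
outer loop
vertex 0.89 -0.066 -0.019
vertex 1.612 0.909 1.741
vertex 1.498 -0.619 0.855
endloop
endfacet
facet normal 0.860 0.207 -0.467
outer loop
vertex 1.004 1.462 0.867
vertex 1.612 0.909 1.741
vertex 0.89 -0.066 -0.019
endloop
endfacet

endsolid


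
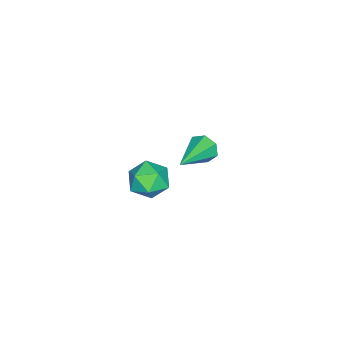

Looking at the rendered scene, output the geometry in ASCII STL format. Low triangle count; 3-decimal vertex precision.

solid 
facet normal -0.947 0.065 -0.315
outer loop
vertex -2.281 0.231 -1.322
vertex -2.46 -0.034 -0.838
vertex -2.389 0.533 -0.935
endloop
endfacet
facet normal 0.505 0.743 -0.439
outer loop
vertex -2.281 0.231 -1.322
vertex -2.389 0.533 -0.935
vertex -0.84 -0.146 -0.302
endloop
endfacet
facet normal -0.947 0.065 -0.313
outer loop
vertex -2.389 0.533 -0.935
vertex -2.46 -0.034 -0.838
vertex -2.55 0.408 -0.474
endloop
endfacet
facet normal 0.260 0.905 0.336
outer loop
vertex -2.389 0.533 -0.935
vertex -2.55 0.408 -0.474
vertex -0.84 -0.146 -0.302
endloop
endfacet
facet normal -0.947 0.065 -0.313
outer loop
vertex -2.55 0.408 -0.474
vertex -2.46 -0.034 -0.838
vertex -2.643 -0.05 -0.288
endloop
endfacet
facet normal 0.027 0.371 0.928
outer loop
vertex -2.55 0.408 -0.474
vertex -2.643 -0.05 -0.288
vertex -0.84 -0.146 -0.302
endloop
endfacet
facet normal -0.947 0.065 -0.313
outer loop
vertex -2.643 -0.05 -0.288
vertex -2.46 -0.034 -0.838
vertex -2.598 -0.496 -0.516
endloop
endfacet
facet normal -0.017 -0.457 0.890
outer loop
vertex -2.643 -0.05 -0.288
vertex -2.598 -0.496 -0.516
vertex -0.84 -0.146 -0.302
endloop
endfacet
facet normal -0.947 0.065 -0.313
outer loop
vertex -2.598 -0.496 -0.516
vertex -2.46 -0.034 -0.838
vertex -2.449 -0.595 -0.987
endloop
endfacet
facet normal 0.160 -0.955 0.251
outer loop
vertex -2.598 -0.496 -0.516
vertex -2.449 -0.595 -0.987
vertex -0.84 -0.146 -0.302
endloop
endfacet
facet normal -0.947 0.065 -0.314
outer loop
vertex -2.449 -0.595 -0.987
vertex -2.46 -0.034 -0.838
vertex -2.308 -0.271 -1.346
endloop
endfacet
facet normal 0.425 -0.749 -0.509
outer loop
vertex -2.449 -0.595 -0.987
vertex -2.308 -0.271 -1.346
vertex -0.84 -0.146 -0.302
endloop
endfacet
facet normal -0.947 0.066 -0.314
outer loop
vertex -2.308 -0.271 -1.346
vertex -2.46 -0.034 -0.838
vertex -2.281 0.231 -1.322
endloop
endfacet
facet normal 0.579 0.008 -0.815
outer loop
vertex -2.308 -0.271 -1.346
vertex -2.281 0.231 -1.322
vertex -0.84 -0.146 -0.302
endloop
endfacet
facet normal 0.152 -0.071 0.986
outer loop
vertex 2.232 0.559 2.453
vertex 1.824 -0.066 2.471
vertex 2.561 -0.104 2.355
endloop
endfacet
facet normal 0.703 0.251 0.665
outer loop
vertex 2.232 0.559 2.453
vertex 2.561 -0.104 2.355
vertex 2.757 0.477 1.929
endloop
endfacet
facet normal 0.456 0.827 0.328
outer loop
vertex 2.232 0.559 2.453
vertex 2.757 0.477 1.929
vertex 2.143 0.874 1.782
endloop
endfacet
facet normal -0.247 0.864 0.438
outer loop
vertex 2.232 0.559 2.453
vertex 2.143 0.874 1.782
vertex 1.566 0.539 2.117
endloop
endfacet
facet normal -0.436 0.309 0.845
outer loop
vertex 2.232 0.559 2.453
vertex 1.566 0.539 2.117
vertex 1.824 -0.066 2.471
endloop
endfacet
facet normal 0.965 -0.197 0.175
outer loop
vertex 2.757 0.477 1.929
vertex 2.561 -0.104 2.355
vertex 2.674 -0.199 1.623
endloop
endfacet
facet normal 0.072 -0.717 0.693
outer loop
vertex 2.561 -0.104 2.355
vertex 1.824 -0.066 2.471
vertex 2.097 -0.534 1.958
endloop
endfacet
facet normal -0.879 -0.103 0.465
outer loop
vertex 1.824 -0.066 2.471
vertex 1.566 0.539 2.117
vertex 1.483 -0.137 1.811
endloop
endfacet
facet normal -0.574 0.796 -0.192
outer loop
vertex 1.566 0.539 2.117
vertex 2.143 0.874 1.782
vertex 1.679 0.444 1.385
endloop
endfacet
facet normal 0.565 0.737 -0.371
outer loop
vertex 2.143 0.874 1.782
vertex 2.757 0.477 1.929
vertex 2.416 0.406 1.269
endloop
endfacet
facet normal 0.247 -0.864 -0.438
outer loop
vertex 2.008 -0.219 1.287
vertex 2.674 -0.199 1.623
vertex 2.097 -0.534 1.958
endloop
endfacet
facet normal -0.456 -0.827 -0.328
outer loop
vertex 2.008 -0.219 1.287
vertex 2.097 -0.534 1.958
vertex 1.483 -0.137 1.811
endloop
endfacet
facet normal -0.703 -0.251 -0.665
outer loop
vertex 2.008 -0.219 1.287
vertex 1.483 -0.137 1.811
vertex 1.679 0.444 1.385
endloop
endfacet
facet normal -0.152 0.071 -0.986
outer loop
vertex 2.008 -0.219 1.287
vertex 1.679 0.444 1.385
vertex 2.416 0.406 1.269
endloop
endfacet
facet normal 0.436 -0.309 -0.845
outer loop
vertex 2.008 -0.219 1.287
vertex 2.416 0.406 1.269
vertex 2.674 -0.199 1.623
endloop
endfacet
facet normal 0.574 -0.796 0.192
outer loop
vertex 2.097 -0.534 1.958
vertex 2.674 -0.199 1.623
vertex 2.561 -0.104 2.355
endloop
endfacet
facet normal -0.565 -0.737 0.371
outer loop
vertex 1.483 -0.137 1.811
vertex 2.097 -0.534 1.958
vertex 1.824 -0.066 2.471
endloop
endfacet
facet normal -0.965 0.197 -0.175
outer loop
vertex 1.679 0.444 1.385
vertex 1.483 -0.137 1.811
vertex 1.566 0.539 2.117
endloop
endfacet
facet normal -0.072 0.717 -0.693
outer loop
vertex 2.416 0.406 1.269
vertex 1.679 0.444 1.385
vertex 2.143 0.874 1.782
endloop
endfacet
facet normal 0.879 0.103 -0.465
outer loop
vertex 2.674 -0.199 1.623
vertex 2.416 0.406 1.269
vertex 2.757 0.477 1.929
endloop
endfacet

endsolid
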